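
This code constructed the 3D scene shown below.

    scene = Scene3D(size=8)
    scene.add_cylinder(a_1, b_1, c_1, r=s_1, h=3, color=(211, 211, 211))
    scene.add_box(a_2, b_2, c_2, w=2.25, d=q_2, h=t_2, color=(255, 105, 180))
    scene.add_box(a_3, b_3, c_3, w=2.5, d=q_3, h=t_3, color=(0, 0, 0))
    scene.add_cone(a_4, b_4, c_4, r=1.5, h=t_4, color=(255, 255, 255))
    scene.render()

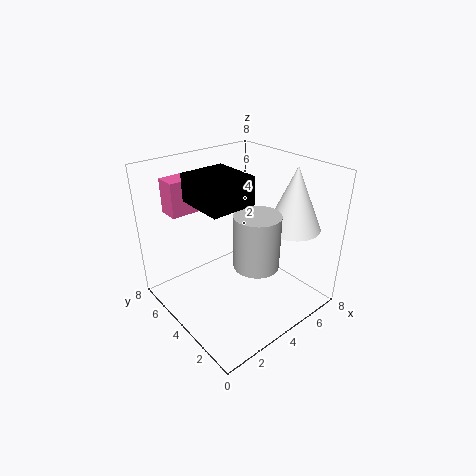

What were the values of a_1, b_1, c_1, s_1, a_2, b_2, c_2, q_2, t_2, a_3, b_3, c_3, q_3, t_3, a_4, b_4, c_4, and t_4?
a_1 = 4.25
b_1 = 2.75
c_1 = 2.75
s_1 = 1.25
a_2 = 1.5
b_2 = 6.5
c_2 = 5
q_2 = 1.25
t_2 = 2
a_3 = 1.75
b_3 = 3
c_3 = 6.25
q_3 = 2.75
t_3 = 1.5
a_4 = 6.5
b_4 = 2.25
c_4 = 4.5
t_4 = 3.5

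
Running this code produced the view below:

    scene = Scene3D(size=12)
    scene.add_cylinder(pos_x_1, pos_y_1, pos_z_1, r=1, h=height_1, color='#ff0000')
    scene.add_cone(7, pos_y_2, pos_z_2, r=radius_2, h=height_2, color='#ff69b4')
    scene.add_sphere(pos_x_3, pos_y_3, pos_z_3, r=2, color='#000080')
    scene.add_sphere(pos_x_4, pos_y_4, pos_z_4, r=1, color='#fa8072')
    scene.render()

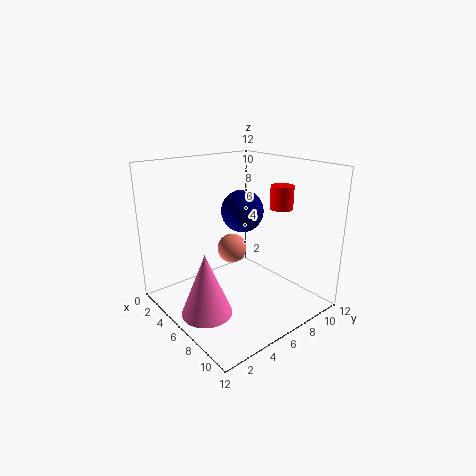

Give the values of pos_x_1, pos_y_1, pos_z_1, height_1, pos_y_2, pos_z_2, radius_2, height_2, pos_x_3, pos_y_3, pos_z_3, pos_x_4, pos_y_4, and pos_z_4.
pos_x_1 = 7, pos_y_1 = 10, pos_z_1 = 8, height_1 = 2, pos_y_2 = 2, pos_z_2 = 1, radius_2 = 2, height_2 = 5, pos_x_3 = 3, pos_y_3 = 9, pos_z_3 = 7, pos_x_4 = 9, pos_y_4 = 3, pos_z_4 = 7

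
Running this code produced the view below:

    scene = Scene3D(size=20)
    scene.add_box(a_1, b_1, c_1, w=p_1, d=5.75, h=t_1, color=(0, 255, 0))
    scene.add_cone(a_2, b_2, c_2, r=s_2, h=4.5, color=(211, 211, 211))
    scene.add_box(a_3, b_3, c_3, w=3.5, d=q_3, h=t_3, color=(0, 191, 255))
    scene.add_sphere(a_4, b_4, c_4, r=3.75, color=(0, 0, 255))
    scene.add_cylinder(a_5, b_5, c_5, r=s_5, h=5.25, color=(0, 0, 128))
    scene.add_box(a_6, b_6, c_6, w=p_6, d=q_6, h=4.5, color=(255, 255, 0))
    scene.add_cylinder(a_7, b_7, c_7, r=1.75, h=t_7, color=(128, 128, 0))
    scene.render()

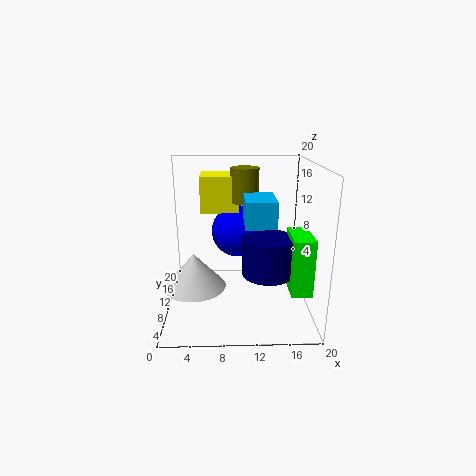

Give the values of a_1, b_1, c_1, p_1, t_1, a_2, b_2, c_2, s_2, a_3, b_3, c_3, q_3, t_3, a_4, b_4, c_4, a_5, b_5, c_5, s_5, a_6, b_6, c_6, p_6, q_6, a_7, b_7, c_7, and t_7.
a_1 = 16.75, b_1 = 4.25, c_1 = 3.75, p_1 = 2.75, t_1 = 7.75, a_2 = 4.25, b_2 = 5.75, c_2 = 5, s_2 = 4, a_3 = 10.5, b_3 = 1, c_3 = 14.25, q_3 = 5.5, t_3 = 3, a_4 = 10, b_4 = 13, c_4 = 10, a_5 = 14, b_5 = 8, c_5 = 5.5, s_5 = 3.5, a_6 = 5.25, b_6 = 6.75, c_6 = 14.5, p_6 = 4.75, q_6 = 4.5, a_7 = 10.75, b_7 = 7.5, c_7 = 15.75, t_7 = 4.25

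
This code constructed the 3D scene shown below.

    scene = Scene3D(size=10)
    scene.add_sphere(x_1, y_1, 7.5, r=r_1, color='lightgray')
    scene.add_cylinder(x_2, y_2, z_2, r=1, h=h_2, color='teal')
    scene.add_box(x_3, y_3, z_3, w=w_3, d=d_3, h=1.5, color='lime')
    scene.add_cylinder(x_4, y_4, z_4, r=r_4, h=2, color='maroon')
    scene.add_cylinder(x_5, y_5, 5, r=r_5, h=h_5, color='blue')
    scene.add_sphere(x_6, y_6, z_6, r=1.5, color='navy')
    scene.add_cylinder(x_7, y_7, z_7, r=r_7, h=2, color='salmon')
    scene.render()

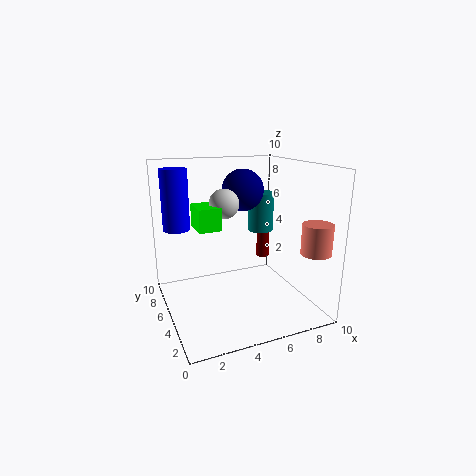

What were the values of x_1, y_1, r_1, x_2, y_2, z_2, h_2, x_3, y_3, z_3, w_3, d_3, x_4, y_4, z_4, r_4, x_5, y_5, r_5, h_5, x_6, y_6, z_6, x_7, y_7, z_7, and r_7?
x_1 = 4
y_1 = 5
r_1 = 1
x_2 = 8
y_2 = 7.5
z_2 = 4.5
h_2 = 3
x_3 = 2
y_3 = 4
z_3 = 6
w_3 = 1.5
d_3 = 2
x_4 = 8
y_4 = 7
z_4 = 2.5
r_4 = 0.5
x_5 = 1.5
y_5 = 8.5
r_5 = 1
h_5 = 4.5
x_6 = 6
y_6 = 6.5
z_6 = 8
x_7 = 9
y_7 = 1.5
z_7 = 4.5
r_7 = 1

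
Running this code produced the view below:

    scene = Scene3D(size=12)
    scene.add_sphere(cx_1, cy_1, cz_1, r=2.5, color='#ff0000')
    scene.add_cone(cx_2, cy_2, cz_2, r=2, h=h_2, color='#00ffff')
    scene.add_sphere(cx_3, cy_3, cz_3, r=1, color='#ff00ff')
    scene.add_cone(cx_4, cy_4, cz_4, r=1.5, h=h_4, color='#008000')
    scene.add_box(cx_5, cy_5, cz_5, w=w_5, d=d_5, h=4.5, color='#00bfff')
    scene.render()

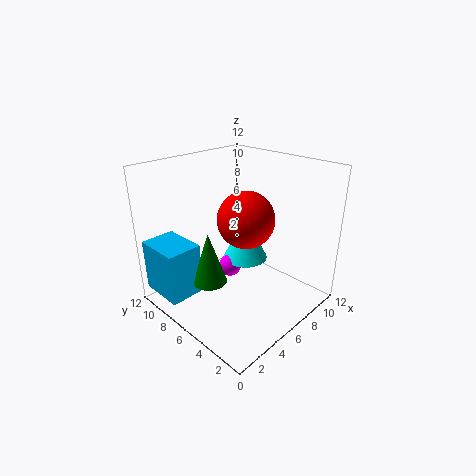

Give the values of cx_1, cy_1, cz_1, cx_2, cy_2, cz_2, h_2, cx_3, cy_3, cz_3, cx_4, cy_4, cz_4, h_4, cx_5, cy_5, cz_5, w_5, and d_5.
cx_1 = 7.5; cy_1 = 6.5; cz_1 = 7; cx_2 = 8; cy_2 = 7; cz_2 = 3; h_2 = 4; cx_3 = 6.5; cy_3 = 7.5; cz_3 = 2.5; cx_4 = 4; cy_4 = 7.5; cz_4 = 2; h_4 = 4.5; cx_5 = 0.5; cy_5 = 8; cz_5 = 1; w_5 = 3; d_5 = 4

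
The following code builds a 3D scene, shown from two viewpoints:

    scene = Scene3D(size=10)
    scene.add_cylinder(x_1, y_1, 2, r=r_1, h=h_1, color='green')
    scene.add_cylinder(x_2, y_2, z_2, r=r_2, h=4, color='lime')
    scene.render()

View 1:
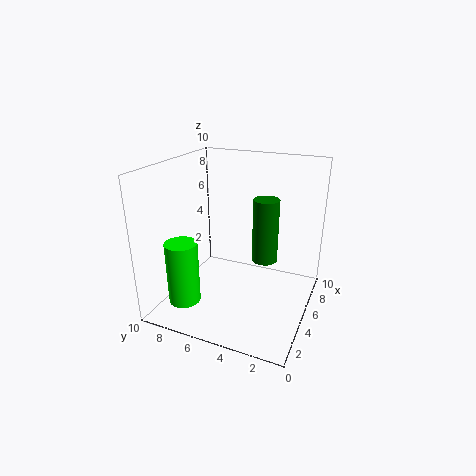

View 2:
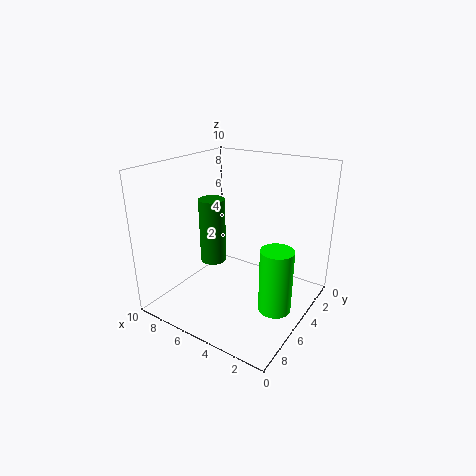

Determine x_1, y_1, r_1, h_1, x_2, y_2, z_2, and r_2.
x_1 = 8, y_1 = 4, r_1 = 1, h_1 = 5, x_2 = 1, y_2 = 7, z_2 = 2, r_2 = 1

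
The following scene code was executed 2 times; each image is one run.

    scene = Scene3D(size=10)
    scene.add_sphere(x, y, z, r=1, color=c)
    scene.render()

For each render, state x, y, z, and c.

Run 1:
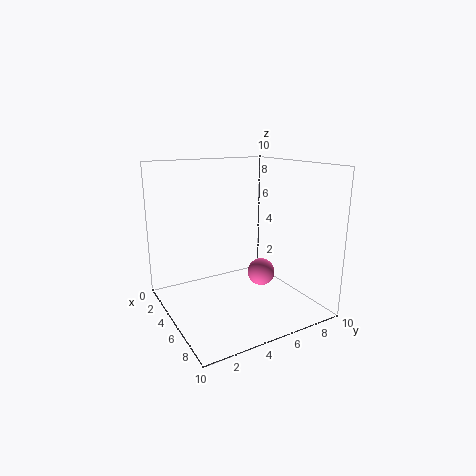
x = 5, y = 7, z = 2, c = 'hotpink'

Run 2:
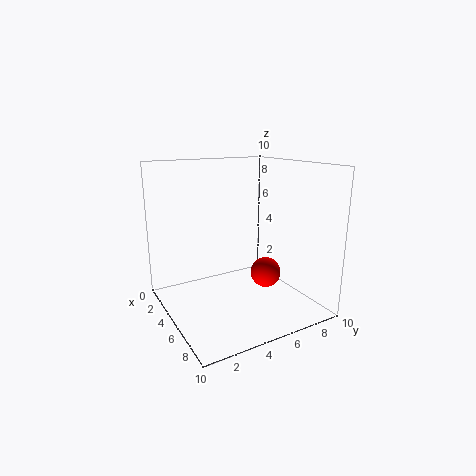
x = 7, y = 6, z = 3, c = 'red'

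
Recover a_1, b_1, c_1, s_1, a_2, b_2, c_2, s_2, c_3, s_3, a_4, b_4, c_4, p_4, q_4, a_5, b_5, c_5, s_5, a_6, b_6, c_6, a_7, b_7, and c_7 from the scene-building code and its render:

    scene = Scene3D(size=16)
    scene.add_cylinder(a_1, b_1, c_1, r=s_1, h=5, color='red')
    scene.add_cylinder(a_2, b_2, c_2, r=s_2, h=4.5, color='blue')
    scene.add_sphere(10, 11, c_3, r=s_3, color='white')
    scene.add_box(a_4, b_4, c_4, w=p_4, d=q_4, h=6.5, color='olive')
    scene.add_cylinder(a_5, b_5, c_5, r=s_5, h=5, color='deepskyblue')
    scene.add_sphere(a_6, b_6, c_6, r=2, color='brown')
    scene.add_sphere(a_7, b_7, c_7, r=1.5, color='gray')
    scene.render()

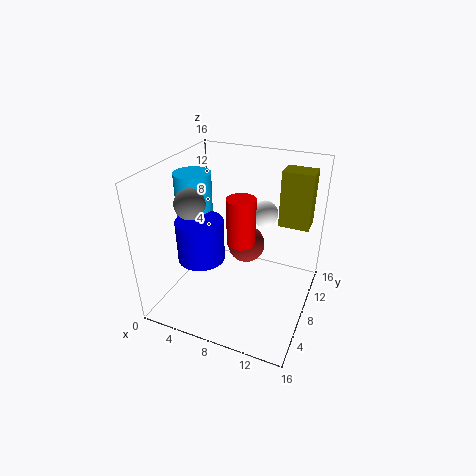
a_1 = 9, b_1 = 6.5, c_1 = 8.5, s_1 = 1.5, a_2 = 5, b_2 = 5, c_2 = 6.5, s_2 = 2.5, c_3 = 10, s_3 = 1.5, a_4 = 11.5, b_4 = 11.5, c_4 = 8.5, p_4 = 3.5, q_4 = 2.5, a_5 = 3, b_5 = 7.5, c_5 = 10, s_5 = 2, a_6 = 9, b_6 = 8, c_6 = 7.5, a_7 = 5, b_7 = 3.5, c_7 = 13.5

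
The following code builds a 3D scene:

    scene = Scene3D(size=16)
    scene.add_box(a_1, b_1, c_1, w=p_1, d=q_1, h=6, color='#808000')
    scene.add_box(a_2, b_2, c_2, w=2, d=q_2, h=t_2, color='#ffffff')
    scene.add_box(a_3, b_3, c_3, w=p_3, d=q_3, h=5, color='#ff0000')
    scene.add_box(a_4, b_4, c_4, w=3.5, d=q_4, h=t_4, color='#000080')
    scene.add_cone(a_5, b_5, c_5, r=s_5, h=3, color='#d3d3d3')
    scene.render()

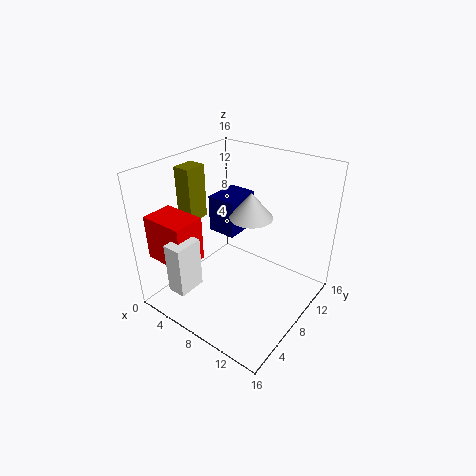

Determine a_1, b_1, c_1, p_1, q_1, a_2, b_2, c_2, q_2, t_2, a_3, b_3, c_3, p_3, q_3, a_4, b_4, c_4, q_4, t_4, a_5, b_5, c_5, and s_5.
a_1 = 1.5, b_1 = 5.5, c_1 = 9.5, p_1 = 2, q_1 = 2.5, a_2 = 4.5, b_2 = 0.5, c_2 = 4, q_2 = 3, t_2 = 5.5, a_3 = 0.5, b_3 = 1.5, c_3 = 6, p_3 = 5, q_3 = 3.5, a_4 = 2.5, b_4 = 9.5, c_4 = 6.5, q_4 = 4.5, t_4 = 4.5, a_5 = 8, b_5 = 10.5, c_5 = 9.5, s_5 = 2.5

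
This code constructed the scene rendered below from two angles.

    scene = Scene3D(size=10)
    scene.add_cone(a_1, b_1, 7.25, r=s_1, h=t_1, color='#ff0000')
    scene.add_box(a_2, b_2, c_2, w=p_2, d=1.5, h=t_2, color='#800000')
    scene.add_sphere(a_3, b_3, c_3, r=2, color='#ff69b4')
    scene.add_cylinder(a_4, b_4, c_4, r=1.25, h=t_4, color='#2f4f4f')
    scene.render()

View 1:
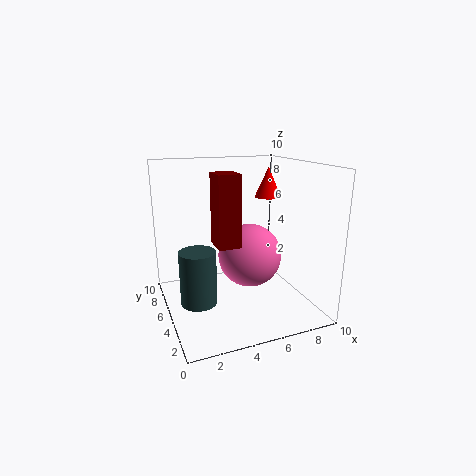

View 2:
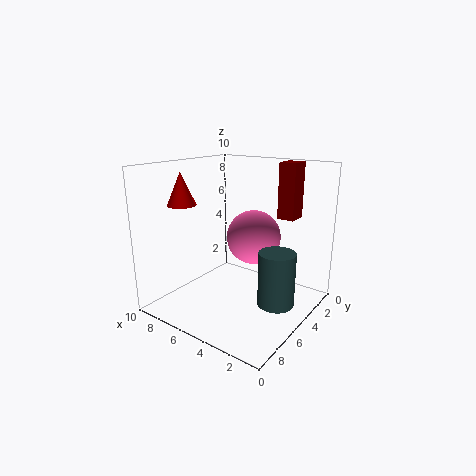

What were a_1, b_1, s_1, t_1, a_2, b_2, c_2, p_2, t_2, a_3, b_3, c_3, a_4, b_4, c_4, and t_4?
a_1 = 8.25; b_1 = 7; s_1 = 1; t_1 = 2.25; a_2 = 2.25; b_2 = 0.75; c_2 = 6; p_2 = 1.25; t_2 = 4; a_3 = 5; b_3 = 3; c_3 = 4.5; a_4 = 2; b_4 = 4.75; c_4 = 0.75; t_4 = 3.75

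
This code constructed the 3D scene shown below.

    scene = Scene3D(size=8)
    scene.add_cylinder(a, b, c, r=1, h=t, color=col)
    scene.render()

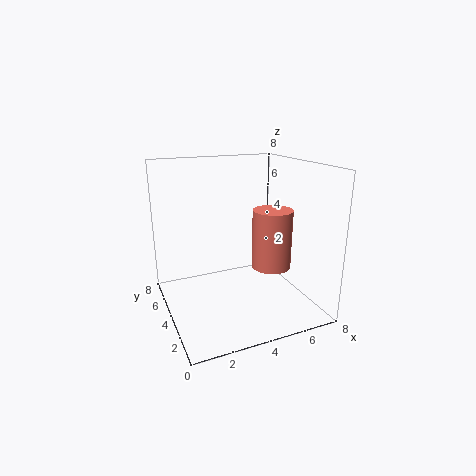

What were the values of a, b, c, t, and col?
a = 5
b = 2
c = 3
t = 3
col = 'salmon'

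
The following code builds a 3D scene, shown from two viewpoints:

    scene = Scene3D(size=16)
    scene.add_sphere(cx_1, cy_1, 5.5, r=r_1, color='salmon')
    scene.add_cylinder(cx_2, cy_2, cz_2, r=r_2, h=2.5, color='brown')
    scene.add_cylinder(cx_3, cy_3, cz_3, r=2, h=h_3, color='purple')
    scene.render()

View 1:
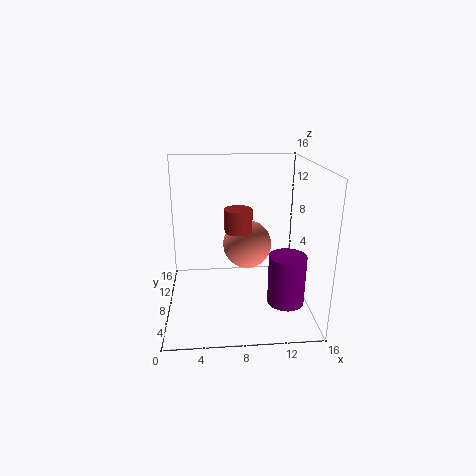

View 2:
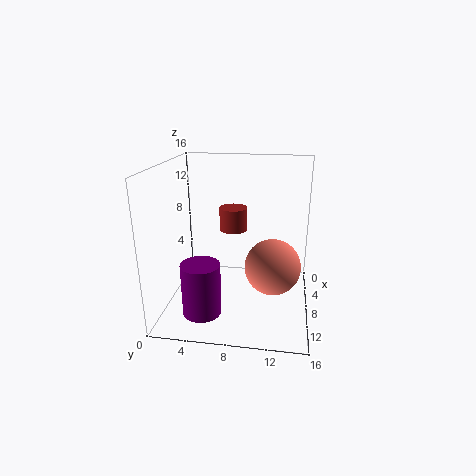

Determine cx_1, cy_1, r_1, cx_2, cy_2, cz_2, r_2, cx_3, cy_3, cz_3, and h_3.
cx_1 = 9.5; cy_1 = 12; r_1 = 3; cx_2 = 8; cy_2 = 7.5; cz_2 = 9; r_2 = 1.5; cx_3 = 13; cy_3 = 5; cz_3 = 1.5; h_3 = 5.5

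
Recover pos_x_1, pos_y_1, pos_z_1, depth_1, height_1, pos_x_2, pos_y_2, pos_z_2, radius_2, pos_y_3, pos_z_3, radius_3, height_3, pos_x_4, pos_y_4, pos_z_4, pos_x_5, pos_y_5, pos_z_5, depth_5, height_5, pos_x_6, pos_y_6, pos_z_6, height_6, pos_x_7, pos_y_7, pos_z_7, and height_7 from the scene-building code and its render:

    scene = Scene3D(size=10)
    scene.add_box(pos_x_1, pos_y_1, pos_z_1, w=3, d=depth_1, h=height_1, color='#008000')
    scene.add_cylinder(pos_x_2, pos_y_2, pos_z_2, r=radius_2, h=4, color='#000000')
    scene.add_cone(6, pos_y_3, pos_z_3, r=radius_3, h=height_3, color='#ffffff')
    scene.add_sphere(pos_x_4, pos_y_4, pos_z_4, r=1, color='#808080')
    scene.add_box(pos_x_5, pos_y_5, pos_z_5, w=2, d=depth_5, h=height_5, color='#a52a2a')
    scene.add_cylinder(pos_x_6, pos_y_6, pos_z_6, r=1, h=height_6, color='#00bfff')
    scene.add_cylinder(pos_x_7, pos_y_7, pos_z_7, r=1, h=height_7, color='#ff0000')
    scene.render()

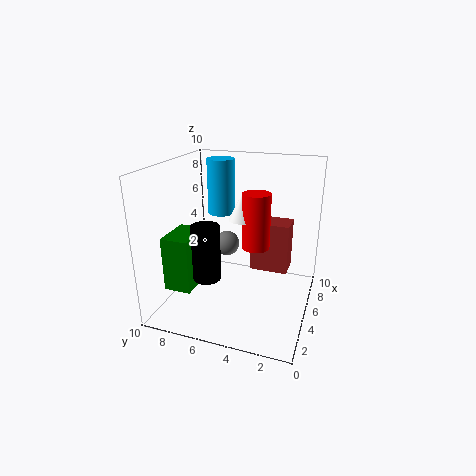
pos_x_1 = 3; pos_y_1 = 8; pos_z_1 = 1; depth_1 = 2; height_1 = 4; pos_x_2 = 4; pos_y_2 = 7; pos_z_2 = 2; radius_2 = 1; pos_y_3 = 5; pos_z_3 = 6; radius_3 = 1; height_3 = 2; pos_x_4 = 8; pos_y_4 = 7; pos_z_4 = 3; pos_x_5 = 8; pos_y_5 = 2; pos_z_5 = 1; depth_5 = 3; height_5 = 4; pos_x_6 = 7; pos_y_6 = 7; pos_z_6 = 6; height_6 = 4; pos_x_7 = 6; pos_y_7 = 4; pos_z_7 = 4; height_7 = 4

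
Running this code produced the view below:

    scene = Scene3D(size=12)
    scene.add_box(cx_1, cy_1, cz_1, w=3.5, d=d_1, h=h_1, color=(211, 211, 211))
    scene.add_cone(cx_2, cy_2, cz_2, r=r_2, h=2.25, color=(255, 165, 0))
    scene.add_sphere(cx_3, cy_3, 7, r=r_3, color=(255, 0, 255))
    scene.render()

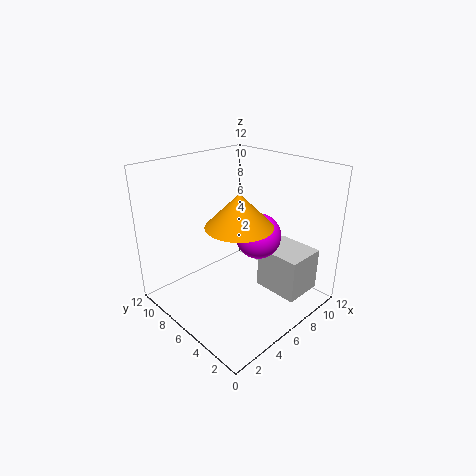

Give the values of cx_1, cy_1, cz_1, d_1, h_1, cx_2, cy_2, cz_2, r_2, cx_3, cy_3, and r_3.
cx_1 = 8; cy_1 = 1.5; cz_1 = 0.75; d_1 = 4; h_1 = 3.75; cx_2 = 2.75; cy_2 = 2.5; cz_2 = 9.25; r_2 = 2.25; cx_3 = 6; cy_3 = 3.75; r_3 = 1.75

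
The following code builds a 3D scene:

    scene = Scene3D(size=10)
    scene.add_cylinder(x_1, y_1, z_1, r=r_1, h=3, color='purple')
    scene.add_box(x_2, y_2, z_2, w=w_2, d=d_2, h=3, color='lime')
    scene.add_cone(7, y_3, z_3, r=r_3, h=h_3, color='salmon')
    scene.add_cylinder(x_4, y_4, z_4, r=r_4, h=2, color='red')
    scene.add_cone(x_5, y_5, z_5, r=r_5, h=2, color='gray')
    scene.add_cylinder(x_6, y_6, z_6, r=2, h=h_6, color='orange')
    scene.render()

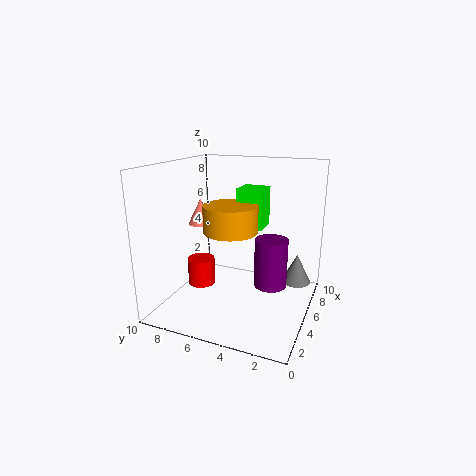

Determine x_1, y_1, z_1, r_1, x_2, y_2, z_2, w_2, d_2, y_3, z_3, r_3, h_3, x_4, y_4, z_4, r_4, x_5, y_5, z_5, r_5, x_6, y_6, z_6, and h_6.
x_1 = 3
y_1 = 2
z_1 = 3
r_1 = 1
x_2 = 7
y_2 = 4
z_2 = 5
w_2 = 2
d_2 = 2
y_3 = 9
z_3 = 5
r_3 = 1
h_3 = 2
x_4 = 5
y_4 = 8
z_4 = 1
r_4 = 1
x_5 = 6
y_5 = 1
z_5 = 2
r_5 = 1
x_6 = 6
y_6 = 6
z_6 = 5
h_6 = 2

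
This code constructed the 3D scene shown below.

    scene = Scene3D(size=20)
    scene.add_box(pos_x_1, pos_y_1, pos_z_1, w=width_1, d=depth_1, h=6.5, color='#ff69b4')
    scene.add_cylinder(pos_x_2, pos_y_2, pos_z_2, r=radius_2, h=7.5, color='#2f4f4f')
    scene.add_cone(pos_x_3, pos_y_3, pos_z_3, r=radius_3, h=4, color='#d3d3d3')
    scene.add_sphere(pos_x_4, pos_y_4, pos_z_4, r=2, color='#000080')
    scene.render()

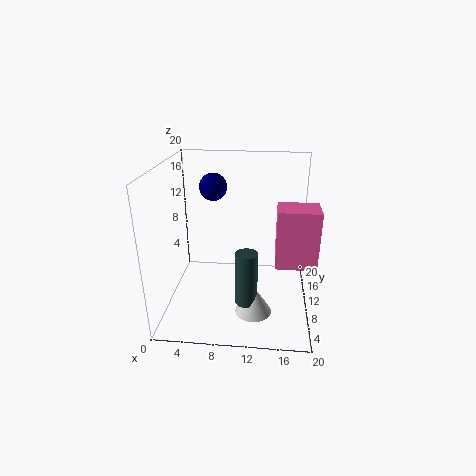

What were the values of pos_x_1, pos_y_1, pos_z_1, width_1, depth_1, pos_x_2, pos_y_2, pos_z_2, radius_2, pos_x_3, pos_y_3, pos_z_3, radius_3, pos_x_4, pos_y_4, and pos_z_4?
pos_x_1 = 15, pos_y_1 = 0.5, pos_z_1 = 11, width_1 = 4.5, depth_1 = 3.5, pos_x_2 = 11.5, pos_y_2 = 6.5, pos_z_2 = 2, radius_2 = 1.5, pos_x_3 = 12.5, pos_y_3 = 6.5, pos_z_3 = 0.5, radius_3 = 2.5, pos_x_4 = 6, pos_y_4 = 14, pos_z_4 = 16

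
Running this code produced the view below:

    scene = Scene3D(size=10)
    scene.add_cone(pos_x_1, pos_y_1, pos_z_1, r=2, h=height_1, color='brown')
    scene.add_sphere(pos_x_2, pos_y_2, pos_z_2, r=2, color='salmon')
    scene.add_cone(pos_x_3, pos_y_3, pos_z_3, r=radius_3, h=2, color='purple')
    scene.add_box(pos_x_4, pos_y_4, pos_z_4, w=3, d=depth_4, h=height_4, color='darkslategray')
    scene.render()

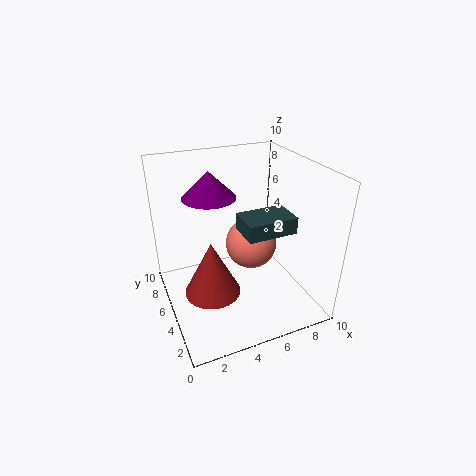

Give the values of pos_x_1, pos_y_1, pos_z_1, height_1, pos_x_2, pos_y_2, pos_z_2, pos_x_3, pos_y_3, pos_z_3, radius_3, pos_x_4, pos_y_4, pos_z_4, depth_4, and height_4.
pos_x_1 = 3; pos_y_1 = 5; pos_z_1 = 1; height_1 = 4; pos_x_2 = 7; pos_y_2 = 7; pos_z_2 = 3; pos_x_3 = 4; pos_y_3 = 8; pos_z_3 = 7; radius_3 = 2; pos_x_4 = 4; pos_y_4 = 1; pos_z_4 = 7; depth_4 = 2; height_4 = 1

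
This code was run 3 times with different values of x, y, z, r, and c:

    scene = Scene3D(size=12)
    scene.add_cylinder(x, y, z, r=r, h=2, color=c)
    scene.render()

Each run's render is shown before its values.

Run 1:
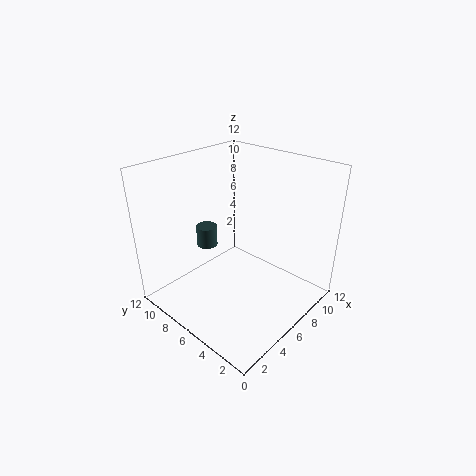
x = 7, y = 11, z = 3, r = 1, c = 'darkslategray'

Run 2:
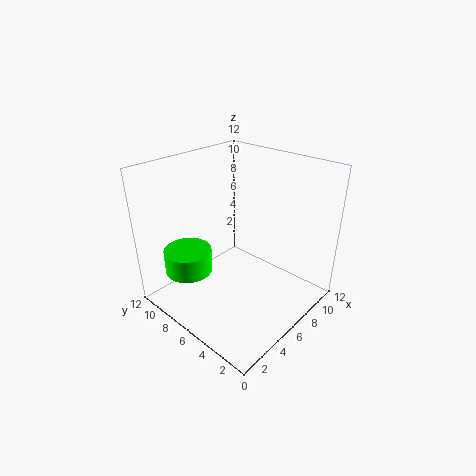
x = 3, y = 9, z = 3, r = 2, c = 'lime'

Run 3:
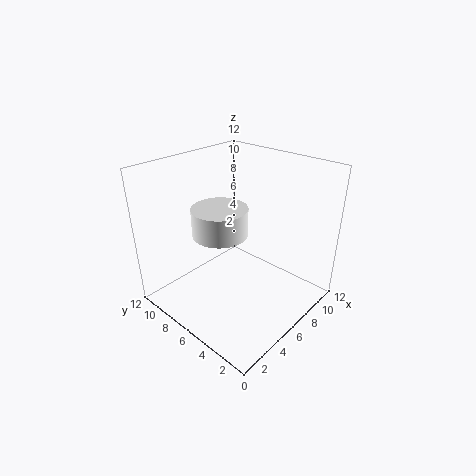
x = 3, y = 5, z = 8, r = 2, c = 'white'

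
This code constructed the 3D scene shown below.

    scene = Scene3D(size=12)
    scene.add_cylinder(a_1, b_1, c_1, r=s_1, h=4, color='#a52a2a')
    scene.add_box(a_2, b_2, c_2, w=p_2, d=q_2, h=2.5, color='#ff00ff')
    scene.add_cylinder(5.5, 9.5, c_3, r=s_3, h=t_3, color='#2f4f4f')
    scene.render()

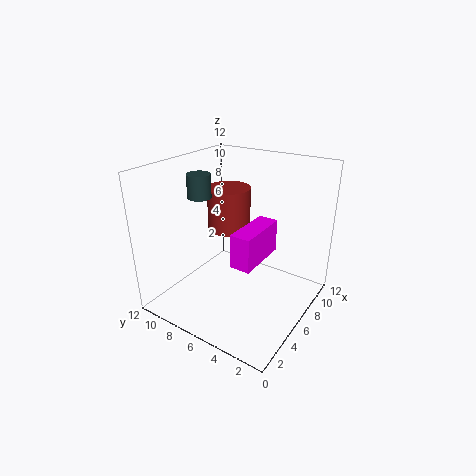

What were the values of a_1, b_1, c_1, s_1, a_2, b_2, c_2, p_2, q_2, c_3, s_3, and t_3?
a_1 = 9, b_1 = 9, c_1 = 5, s_1 = 2, a_2 = 2, b_2 = 2.5, c_2 = 6, p_2 = 4, q_2 = 1.5, c_3 = 9, s_3 = 1, t_3 = 2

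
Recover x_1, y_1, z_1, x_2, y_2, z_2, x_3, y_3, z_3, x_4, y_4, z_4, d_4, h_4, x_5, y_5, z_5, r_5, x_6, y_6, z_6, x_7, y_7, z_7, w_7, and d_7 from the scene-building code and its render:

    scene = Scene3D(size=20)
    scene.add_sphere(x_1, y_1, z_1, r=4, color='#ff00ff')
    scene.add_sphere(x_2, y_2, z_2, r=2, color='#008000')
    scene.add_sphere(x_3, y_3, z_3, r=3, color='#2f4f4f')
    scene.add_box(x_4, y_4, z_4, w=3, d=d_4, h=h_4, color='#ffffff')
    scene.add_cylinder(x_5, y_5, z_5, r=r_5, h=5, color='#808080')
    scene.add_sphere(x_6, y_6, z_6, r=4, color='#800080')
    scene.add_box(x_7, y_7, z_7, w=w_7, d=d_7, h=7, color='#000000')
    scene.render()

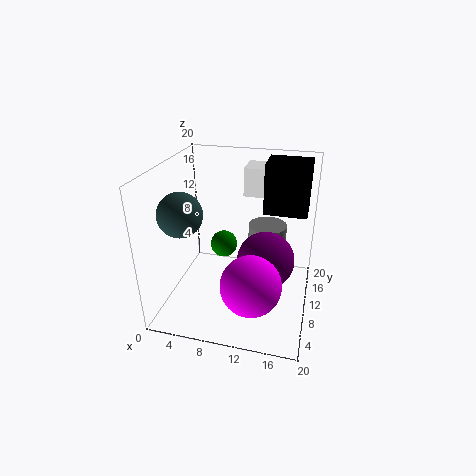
x_1 = 13; y_1 = 5; z_1 = 6; x_2 = 7; y_2 = 13; z_2 = 7; x_3 = 3; y_3 = 7; z_3 = 14; x_4 = 10; y_4 = 13; z_4 = 15; d_4 = 4; h_4 = 4; x_5 = 13; y_5 = 17; z_5 = 4; r_5 = 3; x_6 = 14; y_6 = 10; z_6 = 7; x_7 = 13; y_7 = 12; z_7 = 13; w_7 = 6; d_7 = 5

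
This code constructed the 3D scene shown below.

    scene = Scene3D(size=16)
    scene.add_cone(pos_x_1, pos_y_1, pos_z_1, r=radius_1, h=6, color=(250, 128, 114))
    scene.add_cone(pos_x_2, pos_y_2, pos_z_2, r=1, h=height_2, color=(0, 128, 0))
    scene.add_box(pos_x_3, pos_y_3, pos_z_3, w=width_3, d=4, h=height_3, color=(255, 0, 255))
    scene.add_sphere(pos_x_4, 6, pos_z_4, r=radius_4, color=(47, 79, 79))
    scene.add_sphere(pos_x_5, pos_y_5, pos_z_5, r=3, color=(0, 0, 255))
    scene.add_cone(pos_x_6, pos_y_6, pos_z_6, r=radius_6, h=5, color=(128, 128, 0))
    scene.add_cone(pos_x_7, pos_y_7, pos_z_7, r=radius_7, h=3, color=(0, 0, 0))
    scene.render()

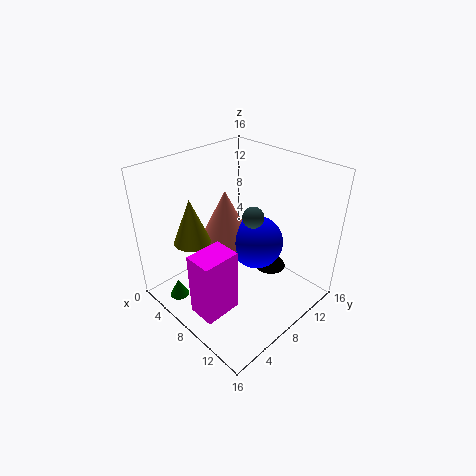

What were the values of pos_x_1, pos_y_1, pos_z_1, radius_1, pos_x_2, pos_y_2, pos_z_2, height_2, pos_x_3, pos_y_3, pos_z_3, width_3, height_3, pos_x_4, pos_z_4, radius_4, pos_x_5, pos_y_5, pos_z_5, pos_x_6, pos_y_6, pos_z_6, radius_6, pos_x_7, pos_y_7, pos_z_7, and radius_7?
pos_x_1 = 6, pos_y_1 = 8, pos_z_1 = 7, radius_1 = 3, pos_x_2 = 6, pos_y_2 = 1, pos_z_2 = 3, height_2 = 2, pos_x_3 = 8, pos_y_3 = 1, pos_z_3 = 2, width_3 = 3, height_3 = 7, pos_x_4 = 12, pos_z_4 = 13, radius_4 = 1, pos_x_5 = 9, pos_y_5 = 10, pos_z_5 = 7, pos_x_6 = 5, pos_y_6 = 4, pos_z_6 = 8, radius_6 = 2, pos_x_7 = 8, pos_y_7 = 14, pos_z_7 = 1, radius_7 = 2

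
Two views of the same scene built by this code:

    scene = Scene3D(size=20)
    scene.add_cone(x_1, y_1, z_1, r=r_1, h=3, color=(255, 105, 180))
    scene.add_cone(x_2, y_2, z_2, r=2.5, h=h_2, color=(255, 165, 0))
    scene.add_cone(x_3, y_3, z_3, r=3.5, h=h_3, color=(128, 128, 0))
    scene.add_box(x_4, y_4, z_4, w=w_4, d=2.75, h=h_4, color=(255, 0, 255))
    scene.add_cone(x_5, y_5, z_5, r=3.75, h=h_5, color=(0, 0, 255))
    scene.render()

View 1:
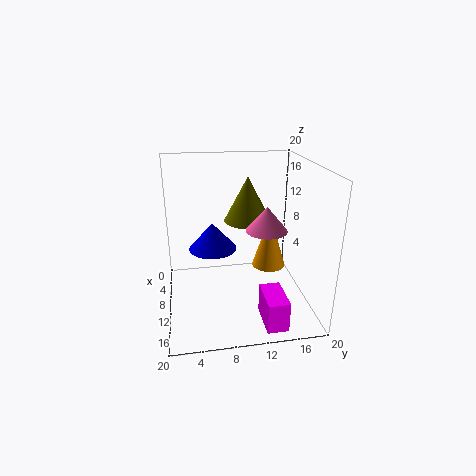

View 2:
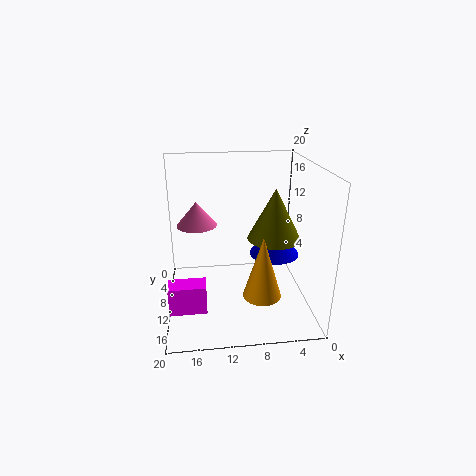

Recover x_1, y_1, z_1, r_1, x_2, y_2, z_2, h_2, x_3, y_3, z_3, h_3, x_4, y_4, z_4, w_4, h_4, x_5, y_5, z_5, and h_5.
x_1 = 15.5; y_1 = 12.5; z_1 = 13.25; r_1 = 2.5; x_2 = 7.5; y_2 = 15.25; z_2 = 4; h_2 = 8.25; x_3 = 5.5; y_3 = 12.25; z_3 = 10.75; h_3 = 6.75; x_4 = 14.75; y_4 = 12; z_4 = 1.25; w_4 = 5; h_4 = 4; x_5 = 4; y_5 = 7; z_5 = 5.75; h_5 = 4.25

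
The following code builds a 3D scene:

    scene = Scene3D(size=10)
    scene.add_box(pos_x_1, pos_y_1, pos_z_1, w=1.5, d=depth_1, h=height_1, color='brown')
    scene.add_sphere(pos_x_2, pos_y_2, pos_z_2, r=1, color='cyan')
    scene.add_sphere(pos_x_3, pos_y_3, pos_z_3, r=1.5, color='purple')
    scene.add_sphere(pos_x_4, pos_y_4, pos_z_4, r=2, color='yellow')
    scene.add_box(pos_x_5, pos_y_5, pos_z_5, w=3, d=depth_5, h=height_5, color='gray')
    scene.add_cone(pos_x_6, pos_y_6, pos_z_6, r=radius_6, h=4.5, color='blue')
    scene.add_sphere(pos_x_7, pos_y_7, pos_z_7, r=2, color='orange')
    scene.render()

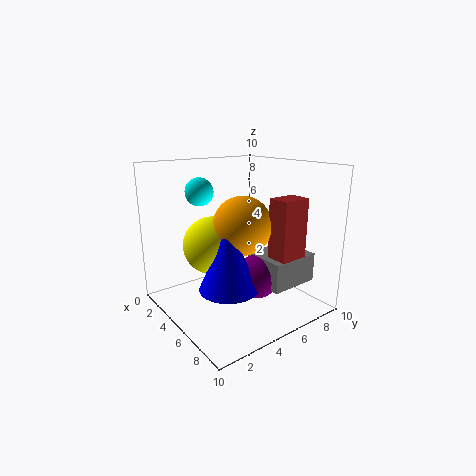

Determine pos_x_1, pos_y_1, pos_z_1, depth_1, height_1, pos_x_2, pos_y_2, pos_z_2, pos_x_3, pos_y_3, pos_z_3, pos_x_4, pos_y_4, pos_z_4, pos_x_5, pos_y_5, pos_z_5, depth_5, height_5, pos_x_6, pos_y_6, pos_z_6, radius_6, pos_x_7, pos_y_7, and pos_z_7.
pos_x_1 = 7; pos_y_1 = 6; pos_z_1 = 4; depth_1 = 2; height_1 = 4; pos_x_2 = 2.5; pos_y_2 = 3.5; pos_z_2 = 8; pos_x_3 = 6.5; pos_y_3 = 5.5; pos_z_3 = 2.5; pos_x_4 = 4; pos_y_4 = 3.5; pos_z_4 = 4.5; pos_x_5 = 5.5; pos_y_5 = 5.5; pos_z_5 = 2; depth_5 = 3.5; height_5 = 2; pos_x_6 = 6; pos_y_6 = 3.5; pos_z_6 = 2; radius_6 = 2; pos_x_7 = 5.5; pos_y_7 = 5; pos_z_7 = 6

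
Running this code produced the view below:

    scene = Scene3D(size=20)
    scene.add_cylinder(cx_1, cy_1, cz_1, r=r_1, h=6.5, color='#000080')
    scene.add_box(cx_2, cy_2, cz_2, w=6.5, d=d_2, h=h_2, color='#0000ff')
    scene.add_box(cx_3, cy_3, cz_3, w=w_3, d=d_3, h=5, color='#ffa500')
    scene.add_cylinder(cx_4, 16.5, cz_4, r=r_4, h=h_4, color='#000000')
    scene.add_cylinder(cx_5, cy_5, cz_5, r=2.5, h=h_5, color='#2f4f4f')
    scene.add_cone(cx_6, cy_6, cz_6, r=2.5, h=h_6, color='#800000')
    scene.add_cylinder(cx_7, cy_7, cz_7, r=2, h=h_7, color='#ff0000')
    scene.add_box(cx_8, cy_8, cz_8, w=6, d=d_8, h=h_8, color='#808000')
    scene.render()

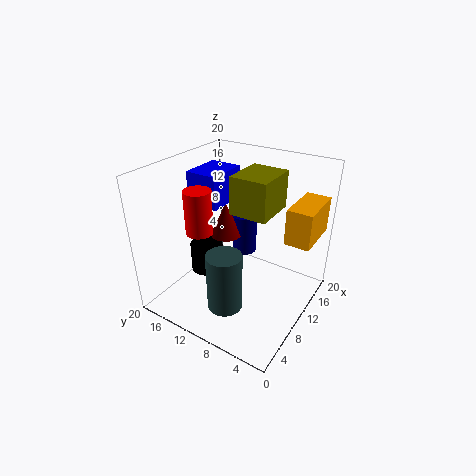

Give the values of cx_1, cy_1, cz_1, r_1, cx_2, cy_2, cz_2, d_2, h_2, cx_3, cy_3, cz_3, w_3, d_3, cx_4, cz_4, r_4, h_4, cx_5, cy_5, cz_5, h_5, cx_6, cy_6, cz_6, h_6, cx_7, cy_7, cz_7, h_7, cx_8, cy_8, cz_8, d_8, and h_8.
cx_1 = 17.5, cy_1 = 13.5, cz_1 = 3, r_1 = 2, cx_2 = 11, cy_2 = 14.5, cz_2 = 12.5, d_2 = 5, h_2 = 5, cx_3 = 12, cy_3 = 0.5, cz_3 = 10, w_3 = 7, d_3 = 3.5, cx_4 = 11, cz_4 = 2, r_4 = 2.5, h_4 = 4.5, cx_5 = 6.5, cy_5 = 10, cz_5 = 0.5, h_5 = 8.5, cx_6 = 15, cy_6 = 15.5, cz_6 = 6.5, h_6 = 5.5, cx_7 = 9, cy_7 = 16, cz_7 = 9.5, h_7 = 6.5, cx_8 = 8, cy_8 = 5, cz_8 = 14.5, d_8 = 5, h_8 = 5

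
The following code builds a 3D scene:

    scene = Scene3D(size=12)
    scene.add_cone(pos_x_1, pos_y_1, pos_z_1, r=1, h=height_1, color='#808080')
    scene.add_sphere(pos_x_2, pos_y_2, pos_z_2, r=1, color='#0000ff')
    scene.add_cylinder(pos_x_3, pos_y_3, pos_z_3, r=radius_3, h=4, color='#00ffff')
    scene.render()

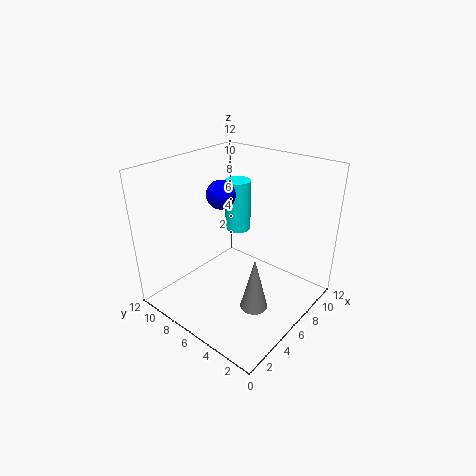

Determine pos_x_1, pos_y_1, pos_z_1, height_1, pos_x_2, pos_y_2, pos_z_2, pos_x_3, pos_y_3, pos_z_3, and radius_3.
pos_x_1 = 3, pos_y_1 = 2, pos_z_1 = 3, height_1 = 4, pos_x_2 = 3, pos_y_2 = 5, pos_z_2 = 11, pos_x_3 = 6, pos_y_3 = 6, pos_z_3 = 7, radius_3 = 1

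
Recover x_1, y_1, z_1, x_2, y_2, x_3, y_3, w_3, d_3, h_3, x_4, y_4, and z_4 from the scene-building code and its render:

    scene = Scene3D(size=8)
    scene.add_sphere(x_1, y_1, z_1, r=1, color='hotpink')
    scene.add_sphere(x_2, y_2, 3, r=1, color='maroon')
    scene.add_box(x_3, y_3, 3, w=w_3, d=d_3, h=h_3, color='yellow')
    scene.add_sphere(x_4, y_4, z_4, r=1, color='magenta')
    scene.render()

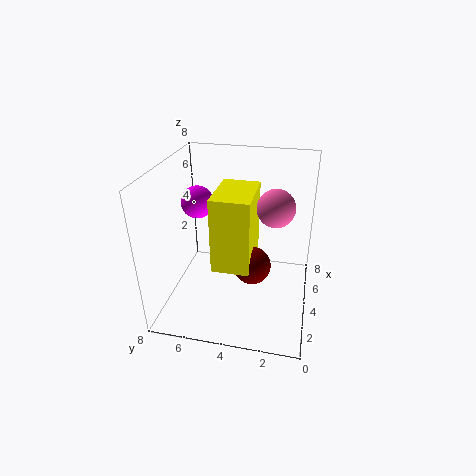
x_1 = 4
y_1 = 2
z_1 = 6
x_2 = 3
y_2 = 3
x_3 = 2
y_3 = 3
w_3 = 3
d_3 = 2
h_3 = 4
x_4 = 6
y_4 = 7
z_4 = 5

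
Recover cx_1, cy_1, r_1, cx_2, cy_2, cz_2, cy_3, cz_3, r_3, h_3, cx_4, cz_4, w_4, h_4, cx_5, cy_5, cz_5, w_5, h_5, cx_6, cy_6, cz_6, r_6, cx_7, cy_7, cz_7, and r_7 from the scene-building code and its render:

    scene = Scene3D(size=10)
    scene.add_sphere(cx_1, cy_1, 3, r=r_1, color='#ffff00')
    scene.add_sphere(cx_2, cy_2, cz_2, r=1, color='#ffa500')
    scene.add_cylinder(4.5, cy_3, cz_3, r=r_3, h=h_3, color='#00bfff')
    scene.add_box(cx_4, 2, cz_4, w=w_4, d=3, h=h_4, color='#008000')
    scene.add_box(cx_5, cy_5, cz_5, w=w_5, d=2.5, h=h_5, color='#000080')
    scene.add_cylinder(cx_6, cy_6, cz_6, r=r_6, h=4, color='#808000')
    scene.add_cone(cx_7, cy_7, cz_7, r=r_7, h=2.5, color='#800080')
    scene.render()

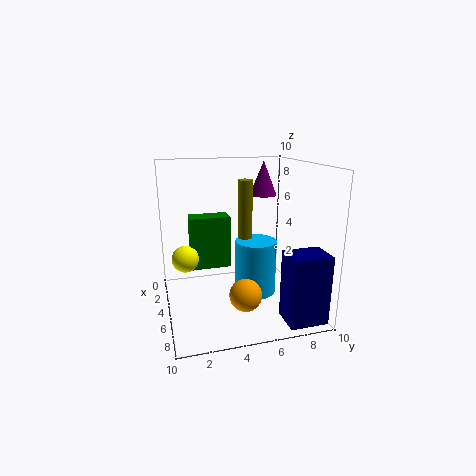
cx_1 = 3
cy_1 = 1.5
r_1 = 1
cx_2 = 8.5
cy_2 = 4.5
cz_2 = 2.5
cy_3 = 6.5
cz_3 = 0.5
r_3 = 1.5
h_3 = 4
cx_4 = 1.5
cz_4 = 2
w_4 = 1.5
h_4 = 4
cx_5 = 8
cy_5 = 7
cz_5 = 0.5
w_5 = 2
h_5 = 4.5
cx_6 = 5
cy_6 = 5.5
cz_6 = 5
r_6 = 0.5
cx_7 = 3
cy_7 = 7.5
cz_7 = 7.5
r_7 = 1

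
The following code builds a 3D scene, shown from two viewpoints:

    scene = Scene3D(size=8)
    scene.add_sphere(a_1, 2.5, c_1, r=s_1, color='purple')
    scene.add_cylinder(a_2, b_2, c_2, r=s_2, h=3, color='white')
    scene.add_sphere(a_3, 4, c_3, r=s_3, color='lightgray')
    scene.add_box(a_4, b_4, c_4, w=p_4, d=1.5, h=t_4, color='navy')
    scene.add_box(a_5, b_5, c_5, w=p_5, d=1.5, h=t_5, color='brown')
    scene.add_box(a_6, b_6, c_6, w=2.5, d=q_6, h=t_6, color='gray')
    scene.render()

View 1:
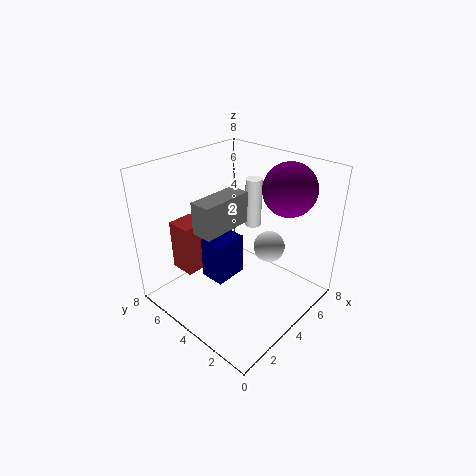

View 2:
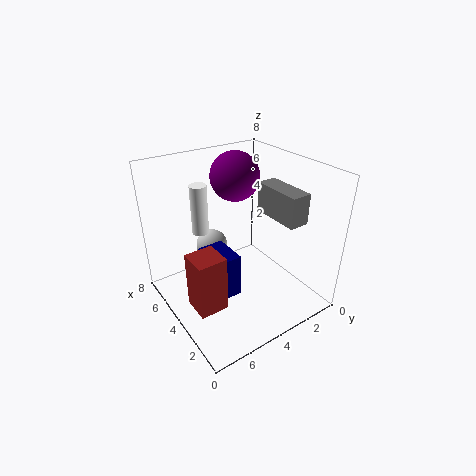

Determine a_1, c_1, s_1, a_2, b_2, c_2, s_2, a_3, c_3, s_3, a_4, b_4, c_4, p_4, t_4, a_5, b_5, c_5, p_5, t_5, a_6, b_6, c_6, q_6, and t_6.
a_1 = 6.5; c_1 = 6.5; s_1 = 1.5; a_2 = 6.5; b_2 = 5; c_2 = 3.5; s_2 = 0.5; a_3 = 7; c_3 = 2; s_3 = 1; a_4 = 3; b_4 = 4.5; c_4 = 1; p_4 = 2; t_4 = 2.5; a_5 = 2; b_5 = 6; c_5 = 1.5; p_5 = 1.5; t_5 = 3; a_6 = 0.5; b_6 = 2.5; c_6 = 6; q_6 = 1; t_6 = 1.5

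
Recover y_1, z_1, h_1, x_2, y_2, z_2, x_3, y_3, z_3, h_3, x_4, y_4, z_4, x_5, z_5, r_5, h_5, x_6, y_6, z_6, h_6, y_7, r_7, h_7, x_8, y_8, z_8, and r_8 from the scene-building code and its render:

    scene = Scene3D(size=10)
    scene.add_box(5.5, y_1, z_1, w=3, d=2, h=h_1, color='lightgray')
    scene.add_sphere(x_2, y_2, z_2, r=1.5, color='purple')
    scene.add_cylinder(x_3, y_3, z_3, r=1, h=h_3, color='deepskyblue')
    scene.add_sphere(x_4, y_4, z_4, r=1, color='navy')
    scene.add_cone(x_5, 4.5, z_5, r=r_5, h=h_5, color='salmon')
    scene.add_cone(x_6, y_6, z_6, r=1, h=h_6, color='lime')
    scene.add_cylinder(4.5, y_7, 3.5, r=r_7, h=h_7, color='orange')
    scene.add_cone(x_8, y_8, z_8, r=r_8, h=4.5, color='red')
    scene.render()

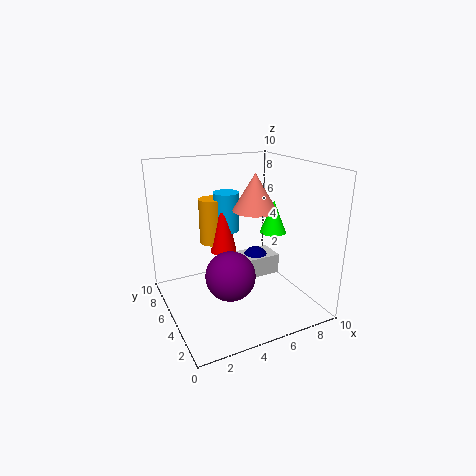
y_1 = 5, z_1 = 1.5, h_1 = 1.5, x_2 = 3, y_2 = 2, z_2 = 4, x_3 = 5.5, y_3 = 8, z_3 = 4.5, h_3 = 3, x_4 = 7, y_4 = 6, z_4 = 2.5, x_5 = 6, z_5 = 7, r_5 = 1.5, h_5 = 2.5, x_6 = 8.5, y_6 = 6, z_6 = 4.5, h_6 = 2.5, y_7 = 8.5, r_7 = 1, h_7 = 3.5, x_8 = 5, y_8 = 7.5, z_8 = 3, r_8 = 1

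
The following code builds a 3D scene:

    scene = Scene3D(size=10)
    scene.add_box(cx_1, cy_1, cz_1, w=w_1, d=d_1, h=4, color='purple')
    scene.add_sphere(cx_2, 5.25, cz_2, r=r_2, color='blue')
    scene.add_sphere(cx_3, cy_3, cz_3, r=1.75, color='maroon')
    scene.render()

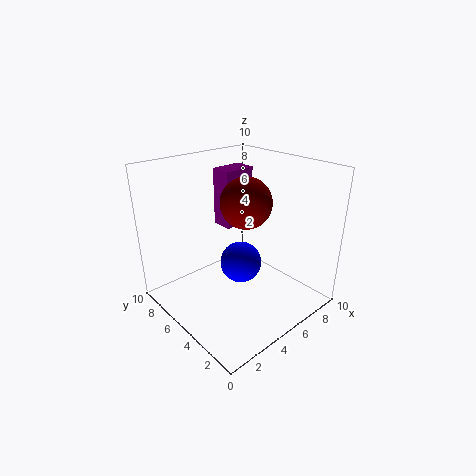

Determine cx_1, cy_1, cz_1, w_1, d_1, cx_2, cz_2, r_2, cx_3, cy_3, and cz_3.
cx_1 = 4.75; cy_1 = 5.75; cz_1 = 5.5; w_1 = 2.25; d_1 = 1.5; cx_2 = 5.5; cz_2 = 2.75; r_2 = 1.5; cx_3 = 5.5; cy_3 = 4.75; cz_3 = 7.5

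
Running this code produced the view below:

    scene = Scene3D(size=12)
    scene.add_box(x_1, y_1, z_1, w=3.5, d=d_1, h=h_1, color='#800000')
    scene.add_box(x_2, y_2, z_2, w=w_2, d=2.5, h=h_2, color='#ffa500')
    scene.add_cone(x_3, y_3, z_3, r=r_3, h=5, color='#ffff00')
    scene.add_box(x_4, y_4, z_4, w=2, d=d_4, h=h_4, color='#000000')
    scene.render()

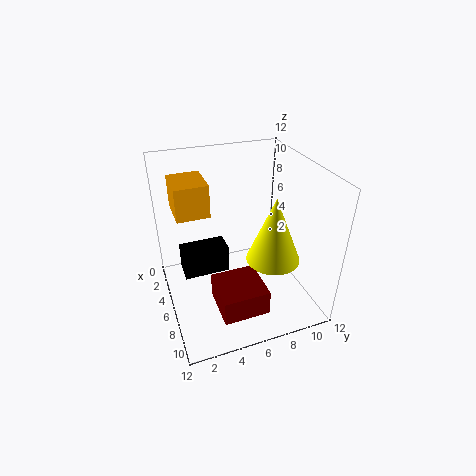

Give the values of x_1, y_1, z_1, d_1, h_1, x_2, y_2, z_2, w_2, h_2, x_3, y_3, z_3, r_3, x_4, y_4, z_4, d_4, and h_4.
x_1 = 8, y_1 = 3, z_1 = 2.5, d_1 = 3.5, h_1 = 2, x_2 = 4, y_2 = 1, z_2 = 9, w_2 = 3, h_2 = 2.5, x_3 = 9.5, y_3 = 7.5, z_3 = 6, r_3 = 2, x_4 = 3, y_4 = 1.5, z_4 = 2, d_4 = 4, h_4 = 2.5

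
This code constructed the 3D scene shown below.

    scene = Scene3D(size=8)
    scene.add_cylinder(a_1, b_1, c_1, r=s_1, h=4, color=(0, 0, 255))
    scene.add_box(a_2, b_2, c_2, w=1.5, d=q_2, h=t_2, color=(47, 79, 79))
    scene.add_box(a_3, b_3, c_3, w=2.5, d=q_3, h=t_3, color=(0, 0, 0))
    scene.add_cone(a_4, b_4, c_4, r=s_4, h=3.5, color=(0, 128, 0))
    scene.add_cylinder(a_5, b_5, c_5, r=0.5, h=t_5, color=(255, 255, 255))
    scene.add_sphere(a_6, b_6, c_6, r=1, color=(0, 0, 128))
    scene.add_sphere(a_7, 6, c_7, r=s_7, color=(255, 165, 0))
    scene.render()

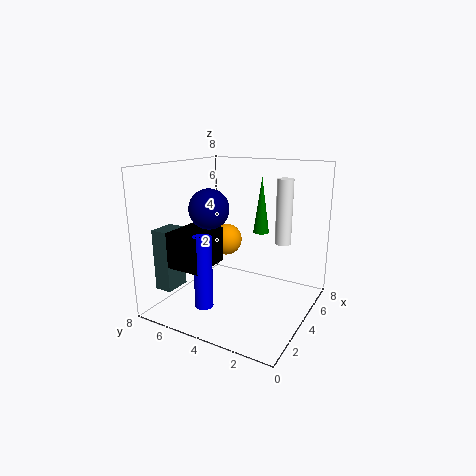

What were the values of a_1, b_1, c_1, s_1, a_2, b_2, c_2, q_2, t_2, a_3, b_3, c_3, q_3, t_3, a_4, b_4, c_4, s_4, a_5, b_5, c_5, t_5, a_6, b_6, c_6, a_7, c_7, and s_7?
a_1 = 2, b_1 = 5, c_1 = 0.5, s_1 = 0.5, a_2 = 1.5, b_2 = 7, c_2 = 1, q_2 = 1, t_2 = 3.5, a_3 = 1.5, b_3 = 5, c_3 = 2.5, q_3 = 2, t_3 = 2, a_4 = 7, b_4 = 4, c_4 = 3.5, s_4 = 0.5, a_5 = 7, b_5 = 2.5, c_5 = 3, t_5 = 4, a_6 = 2, b_6 = 4.5, c_6 = 6, a_7 = 6, c_7 = 3, s_7 = 1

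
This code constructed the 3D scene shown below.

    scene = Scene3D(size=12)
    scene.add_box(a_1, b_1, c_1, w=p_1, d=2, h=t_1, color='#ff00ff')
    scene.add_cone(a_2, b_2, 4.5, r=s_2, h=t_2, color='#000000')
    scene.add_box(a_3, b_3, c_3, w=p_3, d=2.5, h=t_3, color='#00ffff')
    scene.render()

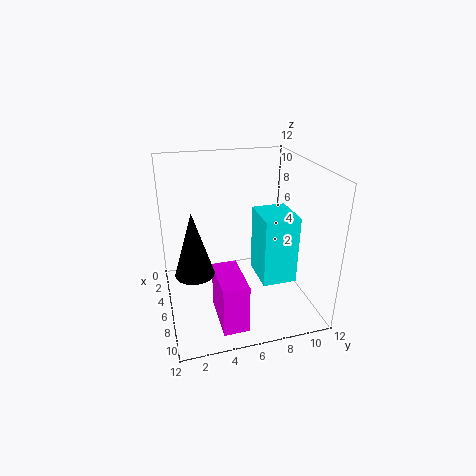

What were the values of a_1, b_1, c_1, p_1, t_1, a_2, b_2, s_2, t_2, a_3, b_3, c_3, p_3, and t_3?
a_1 = 7
b_1 = 3.5
c_1 = 0.5
p_1 = 4
t_1 = 4
a_2 = 8
b_2 = 2
s_2 = 1.5
t_2 = 5
a_3 = 8
b_3 = 6.5
c_3 = 4.5
p_3 = 3
t_3 = 5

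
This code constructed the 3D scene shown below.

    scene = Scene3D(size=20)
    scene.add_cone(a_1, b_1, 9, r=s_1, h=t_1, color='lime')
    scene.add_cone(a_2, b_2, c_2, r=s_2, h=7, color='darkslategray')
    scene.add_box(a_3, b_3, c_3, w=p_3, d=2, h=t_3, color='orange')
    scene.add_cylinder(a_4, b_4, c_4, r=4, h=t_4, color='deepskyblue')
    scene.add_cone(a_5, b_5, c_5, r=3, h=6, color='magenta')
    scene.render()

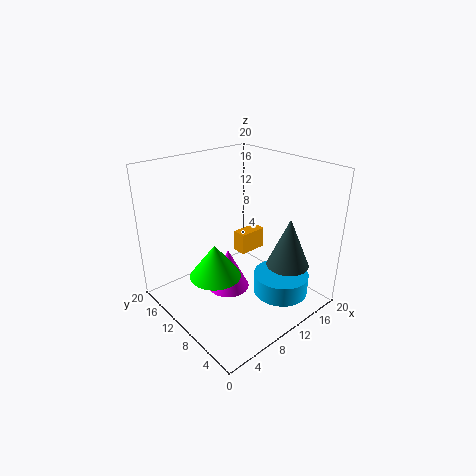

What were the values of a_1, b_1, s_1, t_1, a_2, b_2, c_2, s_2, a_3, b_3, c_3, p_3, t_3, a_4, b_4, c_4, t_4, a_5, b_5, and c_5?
a_1 = 3, b_1 = 6, s_1 = 3, t_1 = 4, a_2 = 15, b_2 = 5, c_2 = 6, s_2 = 3, a_3 = 11, b_3 = 10, c_3 = 7, p_3 = 4, t_3 = 3, a_4 = 15, b_4 = 6, c_4 = 1, t_4 = 3, a_5 = 9, b_5 = 11, c_5 = 2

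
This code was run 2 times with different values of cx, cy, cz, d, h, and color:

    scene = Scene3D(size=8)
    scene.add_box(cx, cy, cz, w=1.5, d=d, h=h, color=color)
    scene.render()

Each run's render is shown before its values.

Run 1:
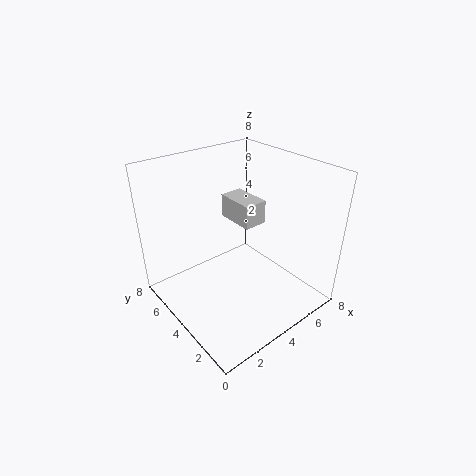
cx = 5.5, cy = 5, cz = 3.5, d = 2.5, h = 1.5, color = 'lightgray'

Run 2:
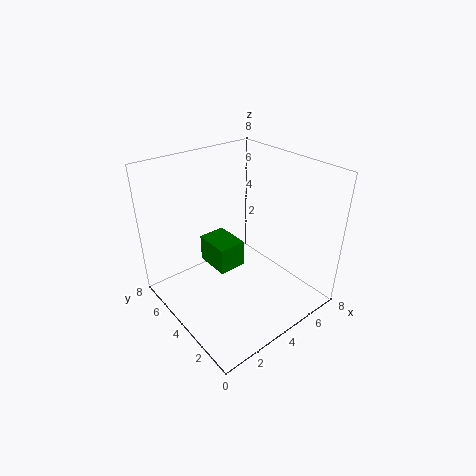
cx = 2.5, cy = 3.5, cz = 2.5, d = 2, h = 1.5, color = 'green'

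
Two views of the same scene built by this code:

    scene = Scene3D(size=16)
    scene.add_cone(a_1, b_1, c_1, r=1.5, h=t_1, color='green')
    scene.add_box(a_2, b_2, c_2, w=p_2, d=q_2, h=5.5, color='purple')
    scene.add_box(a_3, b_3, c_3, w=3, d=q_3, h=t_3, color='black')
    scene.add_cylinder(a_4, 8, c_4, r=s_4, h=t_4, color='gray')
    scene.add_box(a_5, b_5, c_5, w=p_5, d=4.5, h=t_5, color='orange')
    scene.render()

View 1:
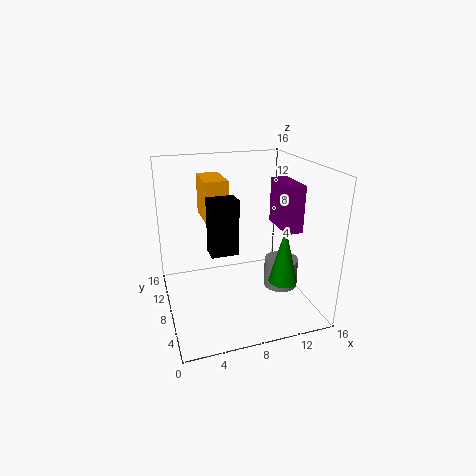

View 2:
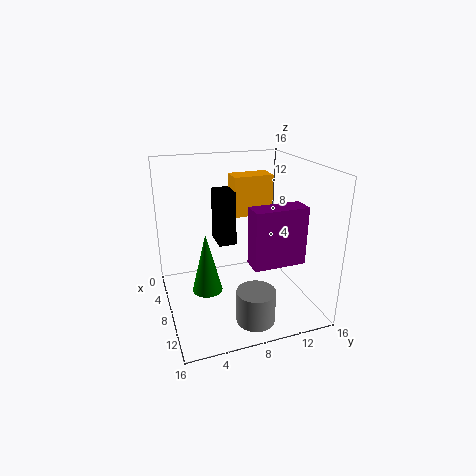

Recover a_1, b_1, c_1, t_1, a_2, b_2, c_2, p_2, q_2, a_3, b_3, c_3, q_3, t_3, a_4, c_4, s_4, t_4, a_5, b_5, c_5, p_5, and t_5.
a_1 = 11.5, b_1 = 3.5, c_1 = 4.5, t_1 = 6, a_2 = 13.5, b_2 = 7, c_2 = 8, p_2 = 2, q_2 = 5, a_3 = 4.5, b_3 = 6, c_3 = 7, q_3 = 2, t_3 = 6, a_4 = 13.5, c_4 = 1, s_4 = 2, t_4 = 3.5, a_5 = 4.5, b_5 = 8, c_5 = 10, p_5 = 2.5, t_5 = 4.5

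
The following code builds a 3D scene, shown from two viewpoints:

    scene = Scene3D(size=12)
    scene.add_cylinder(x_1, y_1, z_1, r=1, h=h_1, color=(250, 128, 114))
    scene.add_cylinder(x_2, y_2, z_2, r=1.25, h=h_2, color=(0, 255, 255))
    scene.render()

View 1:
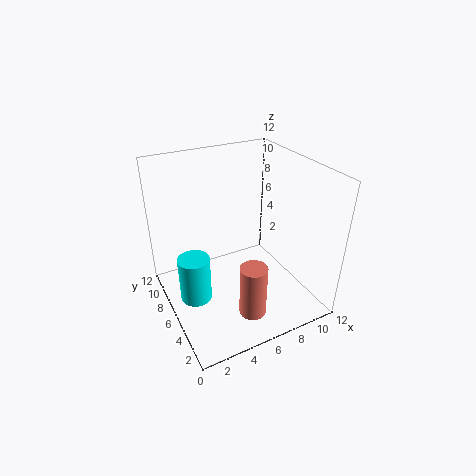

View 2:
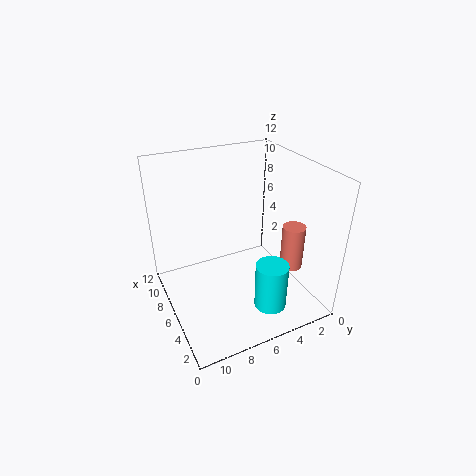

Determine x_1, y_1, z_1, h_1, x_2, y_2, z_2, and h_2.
x_1 = 4.75, y_1 = 1.25, z_1 = 2.5, h_1 = 4, x_2 = 1.75, y_2 = 5.25, z_2 = 2, h_2 = 3.75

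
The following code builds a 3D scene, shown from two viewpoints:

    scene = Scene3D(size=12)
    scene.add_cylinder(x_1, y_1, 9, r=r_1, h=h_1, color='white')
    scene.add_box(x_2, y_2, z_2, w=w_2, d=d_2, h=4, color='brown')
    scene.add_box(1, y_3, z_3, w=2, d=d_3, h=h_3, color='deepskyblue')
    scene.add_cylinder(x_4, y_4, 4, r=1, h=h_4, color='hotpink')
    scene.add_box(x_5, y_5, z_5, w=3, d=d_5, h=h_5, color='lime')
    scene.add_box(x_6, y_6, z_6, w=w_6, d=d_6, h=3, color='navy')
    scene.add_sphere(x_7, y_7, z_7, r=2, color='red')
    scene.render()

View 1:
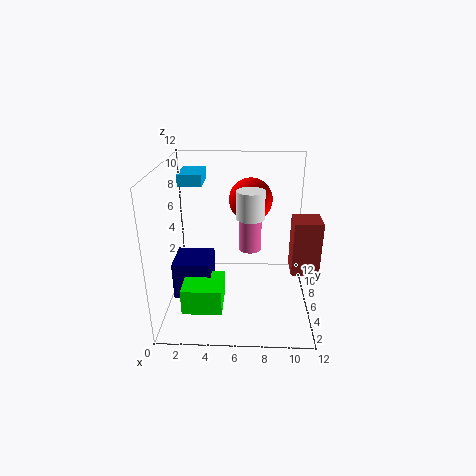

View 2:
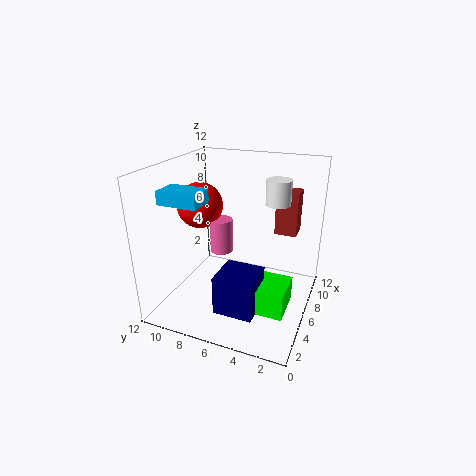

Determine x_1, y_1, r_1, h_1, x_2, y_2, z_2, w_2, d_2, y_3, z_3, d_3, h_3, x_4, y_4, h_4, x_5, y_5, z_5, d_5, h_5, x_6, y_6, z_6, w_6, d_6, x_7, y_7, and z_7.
x_1 = 7, y_1 = 3, r_1 = 1, h_1 = 2, x_2 = 10, y_2 = 2, z_2 = 5, w_2 = 2, d_2 = 2, y_3 = 7, z_3 = 10, d_3 = 3, h_3 = 1, x_4 = 7, y_4 = 8, h_4 = 3, x_5 = 2, y_5 = 1, z_5 = 2, d_5 = 3, h_5 = 2, x_6 = 1, y_6 = 3, z_6 = 2, w_6 = 3, d_6 = 3, x_7 = 7, y_7 = 10, z_7 = 8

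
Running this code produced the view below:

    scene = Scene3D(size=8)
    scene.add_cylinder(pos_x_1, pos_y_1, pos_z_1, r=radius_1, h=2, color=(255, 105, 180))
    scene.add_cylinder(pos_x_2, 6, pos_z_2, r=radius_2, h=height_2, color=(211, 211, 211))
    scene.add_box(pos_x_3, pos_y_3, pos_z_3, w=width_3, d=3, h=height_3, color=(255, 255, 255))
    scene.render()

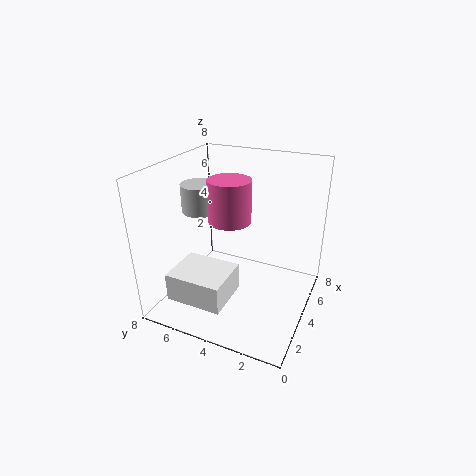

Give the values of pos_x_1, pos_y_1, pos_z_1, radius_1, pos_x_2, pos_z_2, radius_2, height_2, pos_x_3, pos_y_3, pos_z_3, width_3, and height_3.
pos_x_1 = 2, pos_y_1 = 3.5, pos_z_1 = 6, radius_1 = 1, pos_x_2 = 3.5, pos_z_2 = 5.5, radius_2 = 1, height_2 = 1.5, pos_x_3 = 0.5, pos_y_3 = 3.5, pos_z_3 = 1.5, width_3 = 2.5, height_3 = 1.5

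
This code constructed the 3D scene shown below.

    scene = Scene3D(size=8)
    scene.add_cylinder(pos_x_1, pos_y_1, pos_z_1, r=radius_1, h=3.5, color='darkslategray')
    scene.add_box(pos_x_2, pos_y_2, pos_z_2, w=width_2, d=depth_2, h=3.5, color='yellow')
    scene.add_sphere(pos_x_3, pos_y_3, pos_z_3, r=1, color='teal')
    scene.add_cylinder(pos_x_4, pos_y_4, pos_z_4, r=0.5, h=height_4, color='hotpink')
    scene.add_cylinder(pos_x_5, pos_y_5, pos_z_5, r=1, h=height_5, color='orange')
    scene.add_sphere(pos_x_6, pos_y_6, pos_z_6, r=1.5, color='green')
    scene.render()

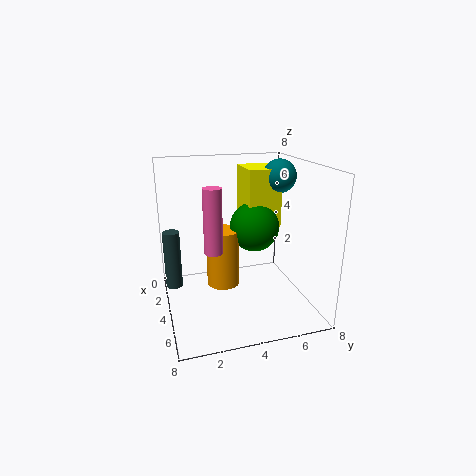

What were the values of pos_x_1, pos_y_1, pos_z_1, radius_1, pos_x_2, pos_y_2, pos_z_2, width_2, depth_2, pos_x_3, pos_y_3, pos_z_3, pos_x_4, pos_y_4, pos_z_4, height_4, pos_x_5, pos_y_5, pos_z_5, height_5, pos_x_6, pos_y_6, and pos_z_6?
pos_x_1 = 2, pos_y_1 = 0.5, pos_z_1 = 0.5, radius_1 = 0.5, pos_x_2 = 0.5, pos_y_2 = 5, pos_z_2 = 4, width_2 = 2.5, depth_2 = 2, pos_x_3 = 2.5, pos_y_3 = 7, pos_z_3 = 7, pos_x_4 = 4.5, pos_y_4 = 2.5, pos_z_4 = 3.5, height_4 = 3.5, pos_x_5 = 2.5, pos_y_5 = 3.5, pos_z_5 = 0.5, height_5 = 3.5, pos_x_6 = 2.5, pos_y_6 = 5.5, pos_z_6 = 4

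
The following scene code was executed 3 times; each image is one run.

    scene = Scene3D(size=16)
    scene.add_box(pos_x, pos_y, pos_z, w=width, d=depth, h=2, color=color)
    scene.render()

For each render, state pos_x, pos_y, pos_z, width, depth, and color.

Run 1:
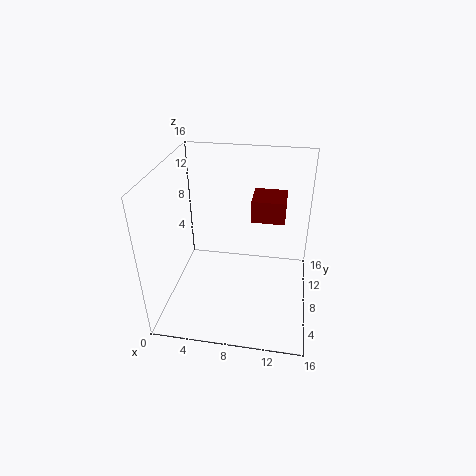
pos_x = 10, pos_y = 3, pos_z = 13, width = 3, depth = 3, color = 'maroon'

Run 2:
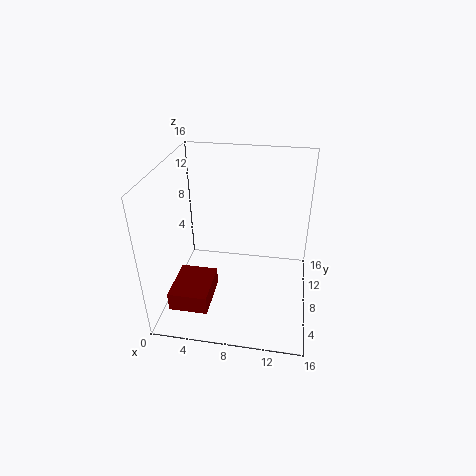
pos_x = 2, pos_y = 1, pos_z = 3, width = 4, depth = 5, color = 'maroon'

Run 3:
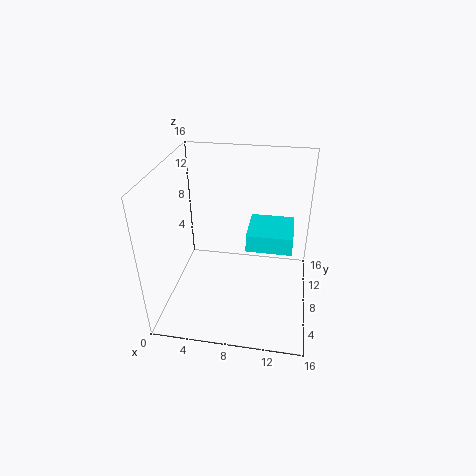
pos_x = 9, pos_y = 7, pos_z = 7, width = 5, depth = 5, color = 'cyan'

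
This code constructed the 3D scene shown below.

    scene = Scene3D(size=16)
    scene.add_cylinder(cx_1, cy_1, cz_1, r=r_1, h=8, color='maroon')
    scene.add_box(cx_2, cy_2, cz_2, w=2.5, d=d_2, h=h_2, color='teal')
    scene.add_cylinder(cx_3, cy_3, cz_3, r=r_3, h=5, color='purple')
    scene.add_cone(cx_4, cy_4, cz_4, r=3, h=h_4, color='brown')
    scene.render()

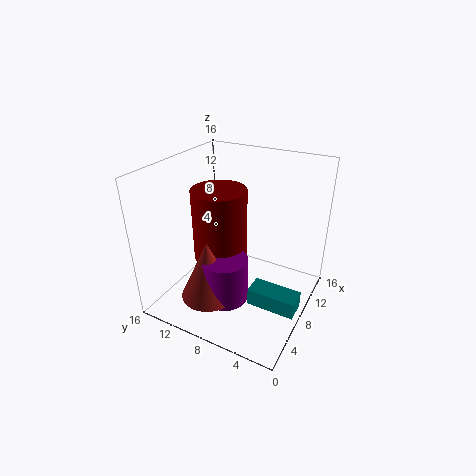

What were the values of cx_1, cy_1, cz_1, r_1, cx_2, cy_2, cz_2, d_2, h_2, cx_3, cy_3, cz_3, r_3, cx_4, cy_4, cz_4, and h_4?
cx_1 = 7.5
cy_1 = 10
cz_1 = 5.5
r_1 = 3
cx_2 = 6.5
cy_2 = 0.5
cz_2 = 0.5
d_2 = 5.5
h_2 = 2
cx_3 = 5
cy_3 = 8
cz_3 = 2
r_3 = 2.5
cx_4 = 4
cy_4 = 9.5
cz_4 = 2.5
h_4 = 6.5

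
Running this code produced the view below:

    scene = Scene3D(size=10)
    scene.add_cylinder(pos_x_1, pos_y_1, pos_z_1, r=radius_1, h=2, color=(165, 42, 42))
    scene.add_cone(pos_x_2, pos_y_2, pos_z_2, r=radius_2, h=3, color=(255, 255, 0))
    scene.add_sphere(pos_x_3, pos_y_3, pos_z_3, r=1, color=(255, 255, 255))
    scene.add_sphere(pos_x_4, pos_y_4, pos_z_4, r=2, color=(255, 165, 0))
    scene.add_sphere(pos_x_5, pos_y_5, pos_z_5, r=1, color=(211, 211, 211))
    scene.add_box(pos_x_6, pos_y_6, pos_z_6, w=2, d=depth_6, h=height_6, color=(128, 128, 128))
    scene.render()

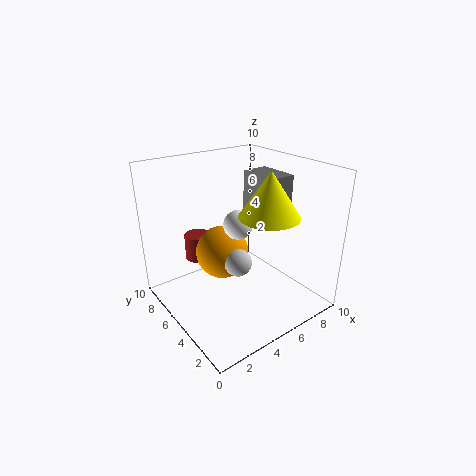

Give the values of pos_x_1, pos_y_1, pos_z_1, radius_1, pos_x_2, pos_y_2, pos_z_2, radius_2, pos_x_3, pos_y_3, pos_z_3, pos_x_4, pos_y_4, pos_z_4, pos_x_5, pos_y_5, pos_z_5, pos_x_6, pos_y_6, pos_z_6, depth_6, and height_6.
pos_x_1 = 4
pos_y_1 = 9
pos_z_1 = 2
radius_1 = 1
pos_x_2 = 6
pos_y_2 = 3
pos_z_2 = 7
radius_2 = 2
pos_x_3 = 5
pos_y_3 = 5
pos_z_3 = 6
pos_x_4 = 5
pos_y_4 = 7
pos_z_4 = 3
pos_x_5 = 5
pos_y_5 = 5
pos_z_5 = 3
pos_x_6 = 7
pos_y_6 = 4
pos_z_6 = 6
depth_6 = 3
height_6 = 3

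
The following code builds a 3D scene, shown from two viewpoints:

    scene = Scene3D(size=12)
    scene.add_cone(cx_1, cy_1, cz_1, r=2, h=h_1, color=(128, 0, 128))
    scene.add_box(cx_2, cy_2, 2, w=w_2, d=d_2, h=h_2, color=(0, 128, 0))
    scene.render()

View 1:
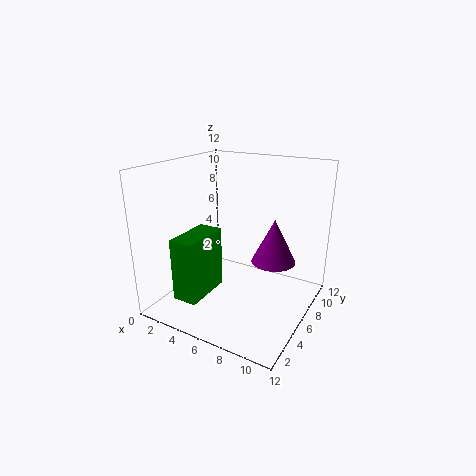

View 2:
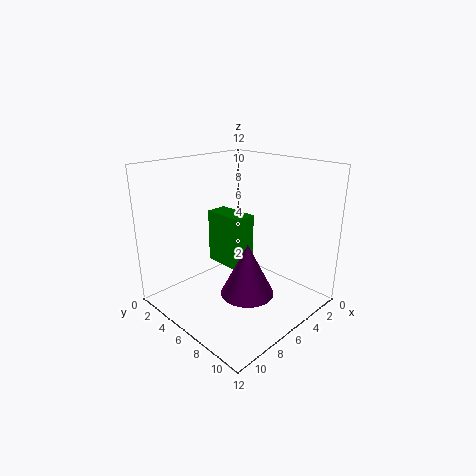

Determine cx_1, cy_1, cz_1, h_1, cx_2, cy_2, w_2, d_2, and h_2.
cx_1 = 8, cy_1 = 9, cz_1 = 3, h_1 = 4, cx_2 = 3, cy_2 = 1, w_2 = 2, d_2 = 4, h_2 = 5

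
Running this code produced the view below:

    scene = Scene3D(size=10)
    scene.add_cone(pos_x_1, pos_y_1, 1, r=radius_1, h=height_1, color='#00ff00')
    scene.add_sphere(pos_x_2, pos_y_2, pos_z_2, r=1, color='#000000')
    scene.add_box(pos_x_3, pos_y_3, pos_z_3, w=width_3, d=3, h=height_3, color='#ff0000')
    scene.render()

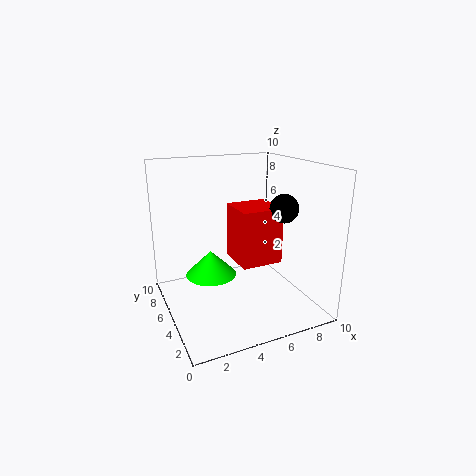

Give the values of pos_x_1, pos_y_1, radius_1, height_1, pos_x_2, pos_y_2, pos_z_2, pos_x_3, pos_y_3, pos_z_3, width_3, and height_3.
pos_x_1 = 4
pos_y_1 = 8
radius_1 = 2
height_1 = 2
pos_x_2 = 8
pos_y_2 = 4
pos_z_2 = 7
pos_x_3 = 5
pos_y_3 = 4
pos_z_3 = 3
width_3 = 3
height_3 = 4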